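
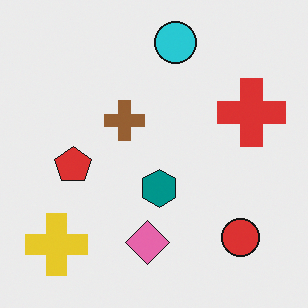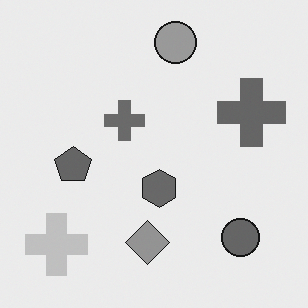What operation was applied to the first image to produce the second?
The second image is the first converted to grayscale.

All color is removed — every shape is now a shade of grey.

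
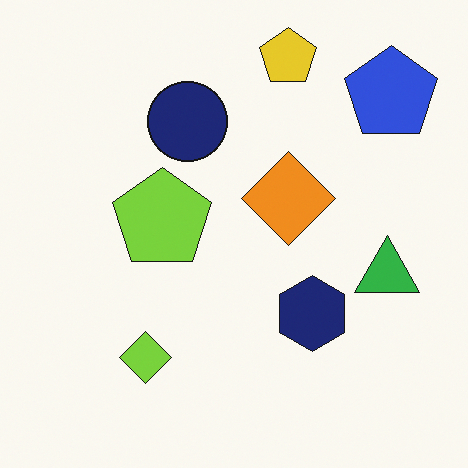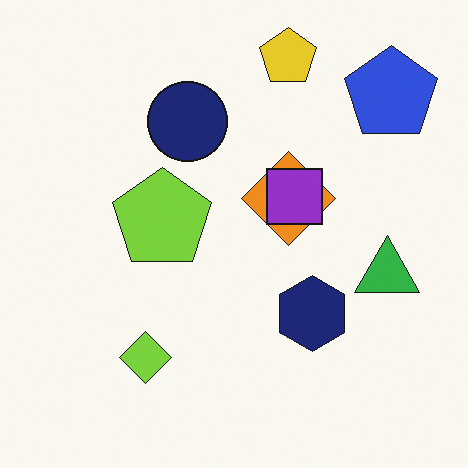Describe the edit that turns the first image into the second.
Overlaid with an additional purple square.

A purple square appears in the second image that is absent from the first.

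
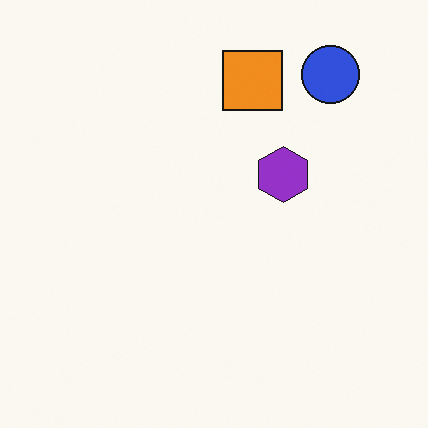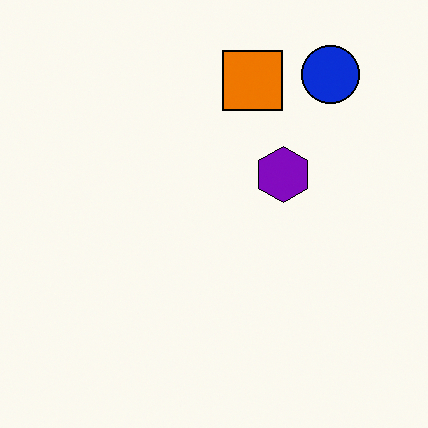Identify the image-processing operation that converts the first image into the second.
It was given slightly increased contrast.

Tones are pushed away from mid-grey across the whole image — a global contrast change.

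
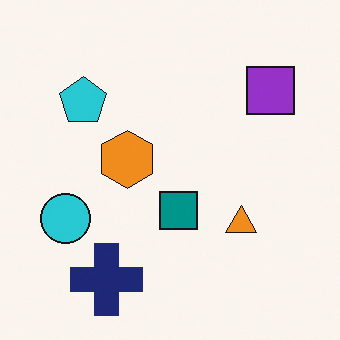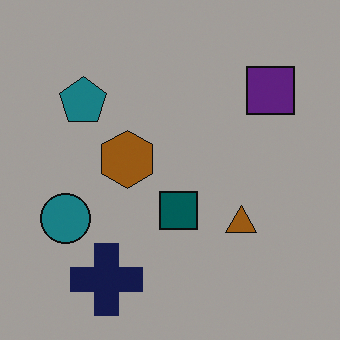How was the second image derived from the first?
The image was noticeably darkened.

Every pixel — background and shapes alike — is uniformly darkened.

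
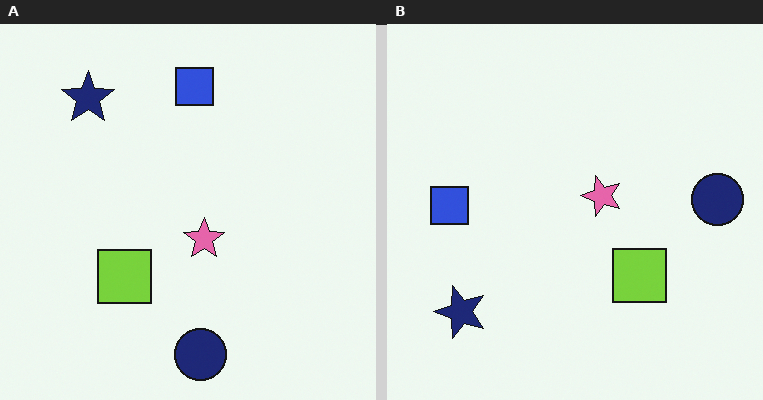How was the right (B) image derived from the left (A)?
The image was rotated 90° counter-clockwise.

The navy star sits in the top-left of the left (A) image and the bottom-left of the right (B) — consistent with a whole-image 90° counter-clockwise rotation.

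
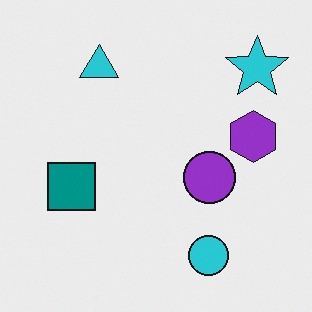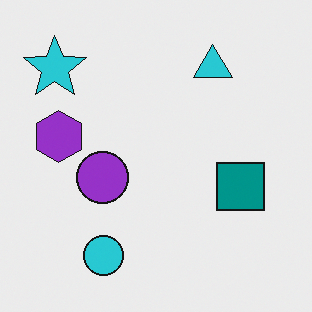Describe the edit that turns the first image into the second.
The transformation is: flipped horizontally (left ↔ right).

The cyan star is in the top-right of the first image and the top-left of the second — shapes on opposite sides of the vertical midline have swapped in a mirror flip.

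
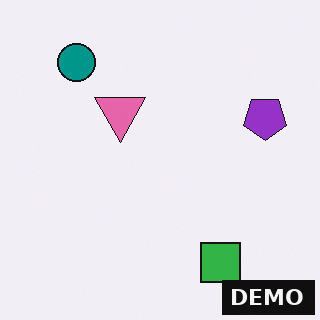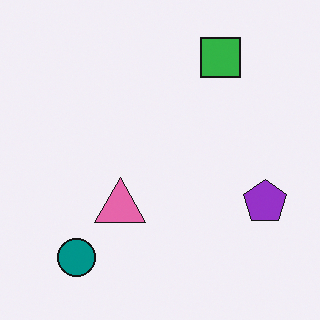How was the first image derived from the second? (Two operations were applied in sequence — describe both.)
The transformation is: flipped vertically (top ↔ bottom), then watermarked with the text "DEMO" in the lower-right corner.

The green square is in the top-right of the second image and the bottom-right of the first — shapes on opposite sides of the horizontal midline have swapped in a mirror flip. A dark label reading "DEMO" appears in the lower-right corner.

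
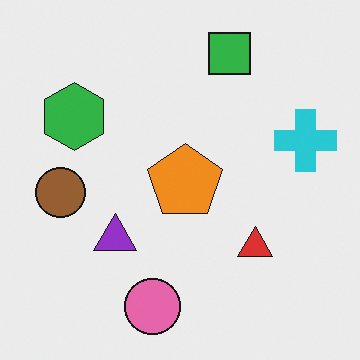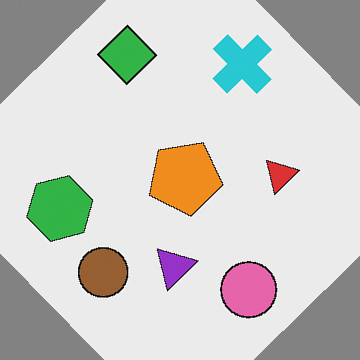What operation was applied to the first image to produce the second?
The second image is the first rotated counter-clockwise by a large amount — several tens of degrees.

Every shape is tilted by the same angle and the image corners show triangular fill wedges — a whole-image rotation by a non-right angle.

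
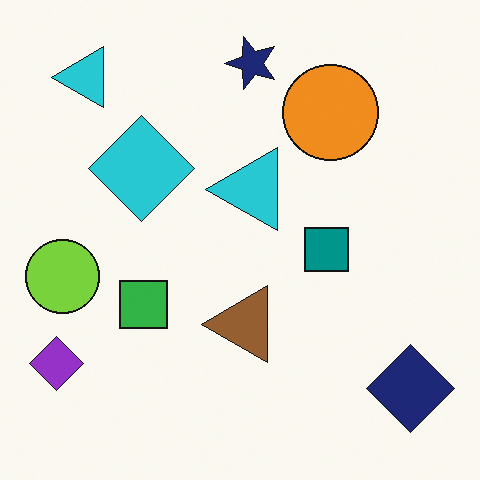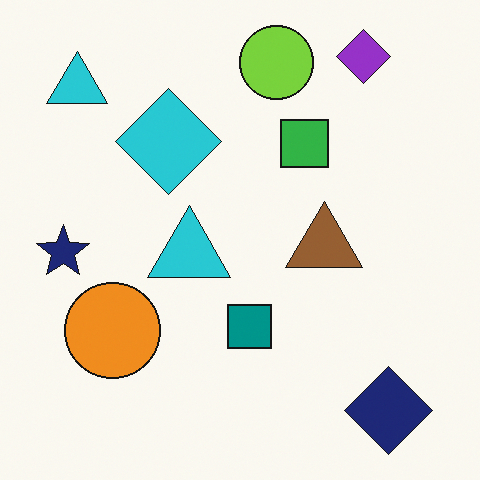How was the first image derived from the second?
Transposed (reflected across the top-left ↔ bottom-right diagonal).

Shapes have swapped their row and column positions — what was in the top-right is now in the bottom-left — a diagonal reflection.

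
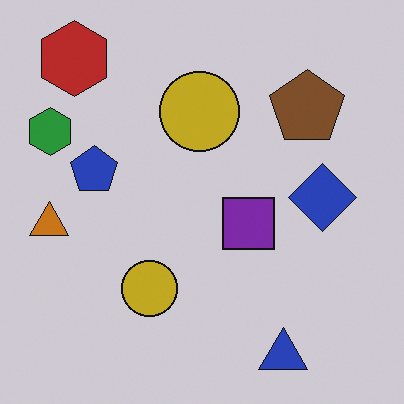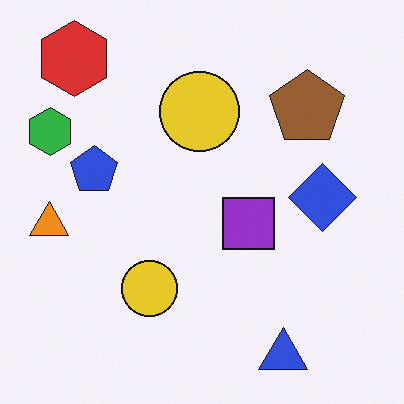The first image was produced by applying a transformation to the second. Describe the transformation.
The image was darkened a little.

Every pixel — background and shapes alike — is uniformly darkened.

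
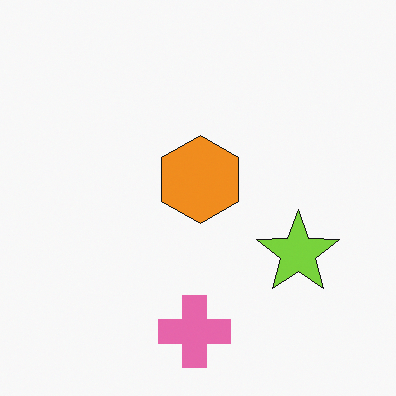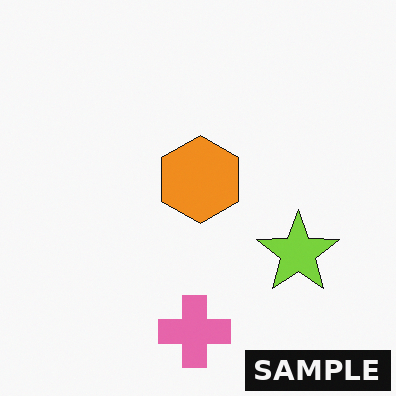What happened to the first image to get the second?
Watermarked with the text "SAMPLE" in the lower-right corner.

A dark label reading "SAMPLE" appears in the lower-right corner.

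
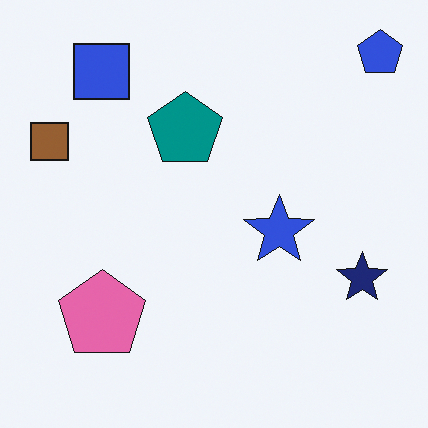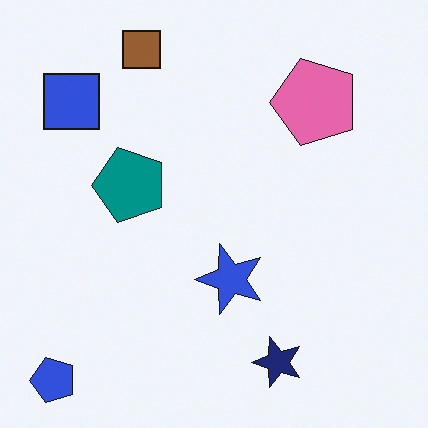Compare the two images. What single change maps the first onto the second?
The image was transposed (reflected across the top-left ↔ bottom-right diagonal).

Shapes have swapped their row and column positions — what was in the top-right is now in the bottom-left — a diagonal reflection.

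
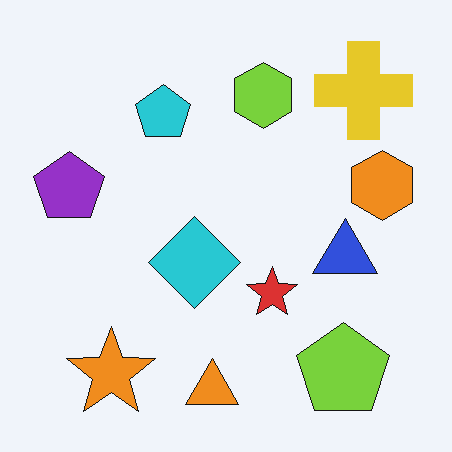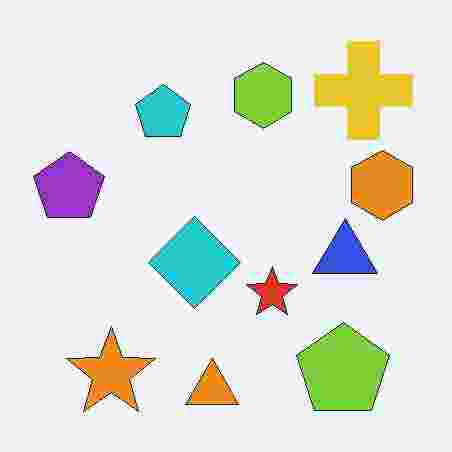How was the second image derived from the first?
This is the original image degraded with heavy JPEG compression.

Blocky 8×8 compression artifacts appear around shape edges and the flat background shows ringing — characteristic JPEG degradation.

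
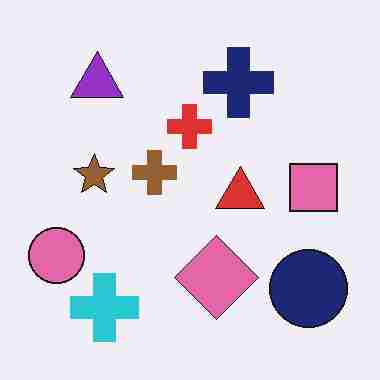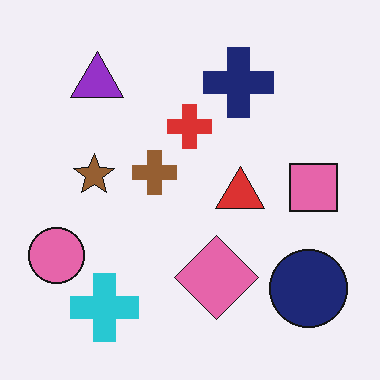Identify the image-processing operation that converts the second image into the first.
This is the original image heavily JPEG-compressed with obvious blocking artifacts.

Blocky 8×8 compression artifacts appear around shape edges and the flat background shows ringing — characteristic JPEG degradation.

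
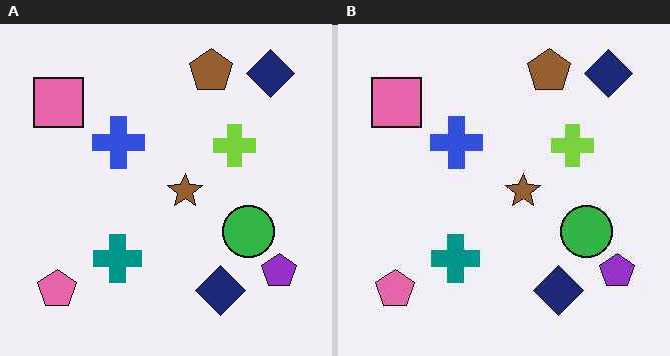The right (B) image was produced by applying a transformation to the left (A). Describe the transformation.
This is the original image given moderate JPEG compression.

Blocky 8×8 compression artifacts appear around shape edges and the flat background shows ringing — characteristic JPEG degradation.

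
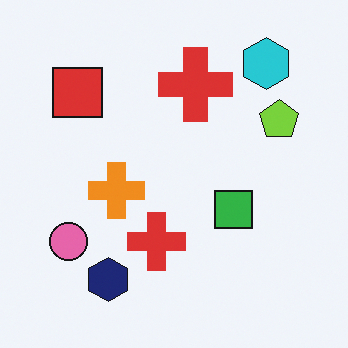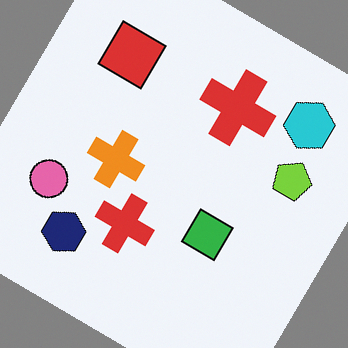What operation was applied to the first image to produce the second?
The image was rotated clockwise by a large amount — several tens of degrees.

Every shape is tilted by the same angle and the image corners show triangular fill wedges — a whole-image rotation by a non-right angle.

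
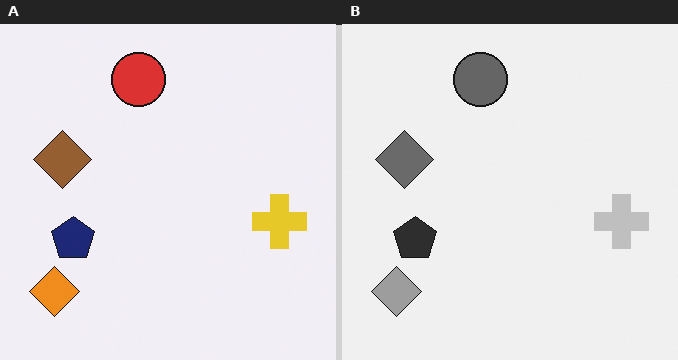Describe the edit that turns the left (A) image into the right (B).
The transformation is: converted to grayscale.

All color is removed — every shape is now a shade of grey.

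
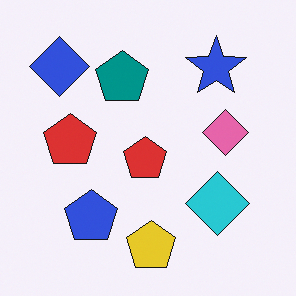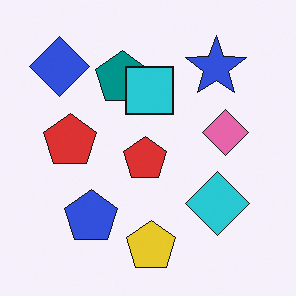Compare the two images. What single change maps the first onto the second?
The image was overlaid with an additional cyan square.

A cyan square appears in the second image that is absent from the first.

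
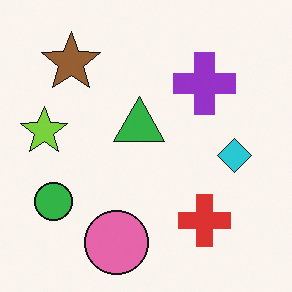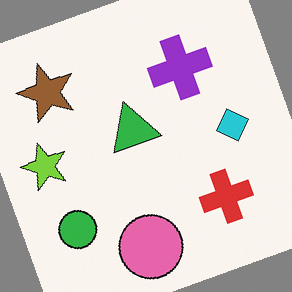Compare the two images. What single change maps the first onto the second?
The transformation is: rotated counter-clockwise by a clearly visible amount.

Every shape is tilted by the same angle and the image corners show triangular fill wedges — a whole-image rotation by a non-right angle.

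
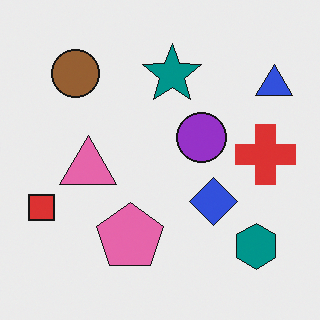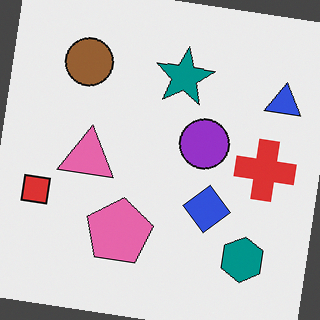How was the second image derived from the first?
Rotated clockwise by a slight angle.

Every shape is tilted by the same angle and the image corners show triangular fill wedges — a whole-image rotation by a non-right angle.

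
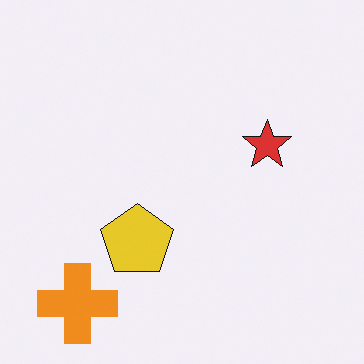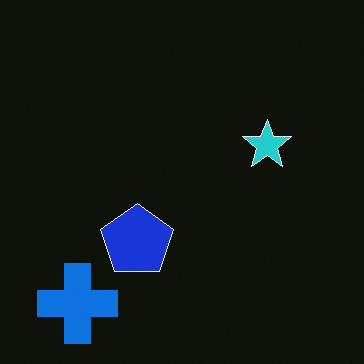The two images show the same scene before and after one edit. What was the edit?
Color-inverted (negative).

The light background has become dark and every shape's color is its complement — a photographic negative.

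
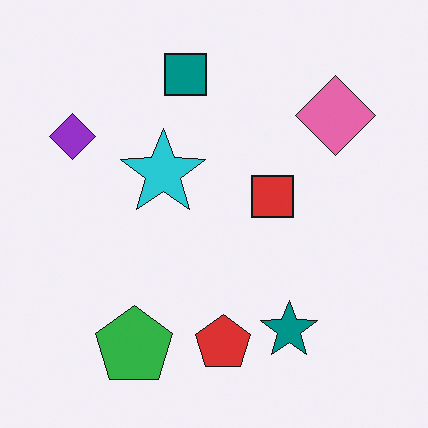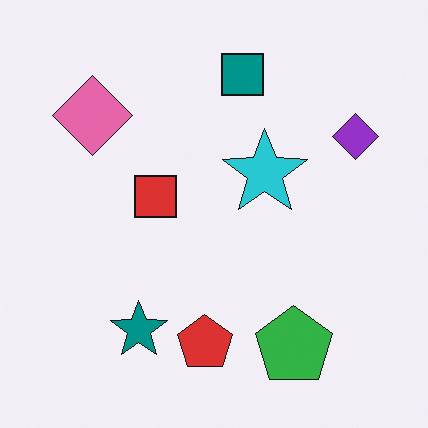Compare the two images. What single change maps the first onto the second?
The image was flipped horizontally (left ↔ right).

The purple diamond is in the top-left of the first image and the top-right of the second — shapes on opposite sides of the vertical midline have swapped in a mirror flip.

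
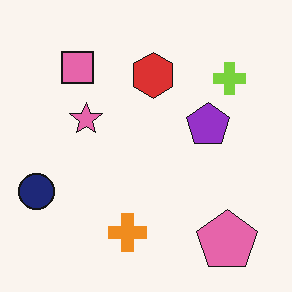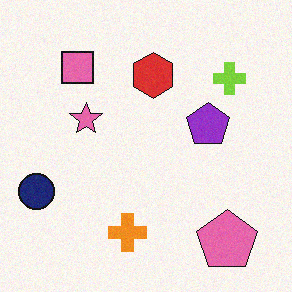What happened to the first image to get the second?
This is the original image degraded with a light layer of grain.

Random speckle covers the whole image, including the flat background.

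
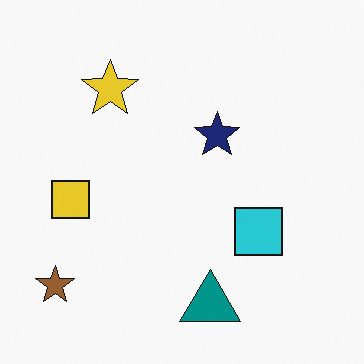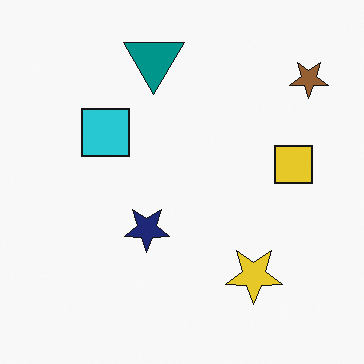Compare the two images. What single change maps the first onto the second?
It was rotated 180°.

The brown star sits in the bottom-left of the first image and the top-right of the second — consistent with a whole-image 180° rotation.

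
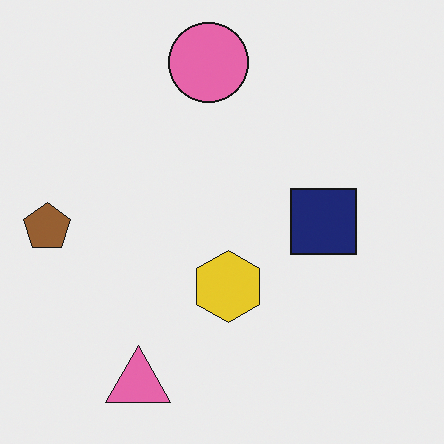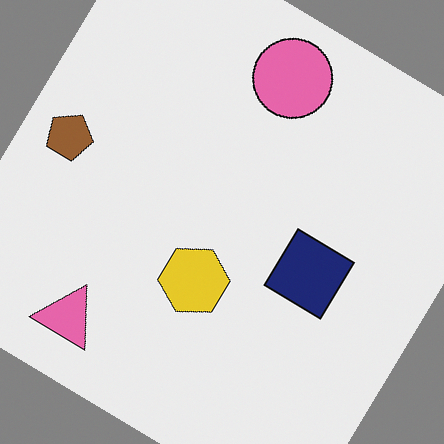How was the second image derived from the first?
The image was rotated clockwise by a large amount — several tens of degrees.

Every shape is tilted by the same angle and the image corners show triangular fill wedges — a whole-image rotation by a non-right angle.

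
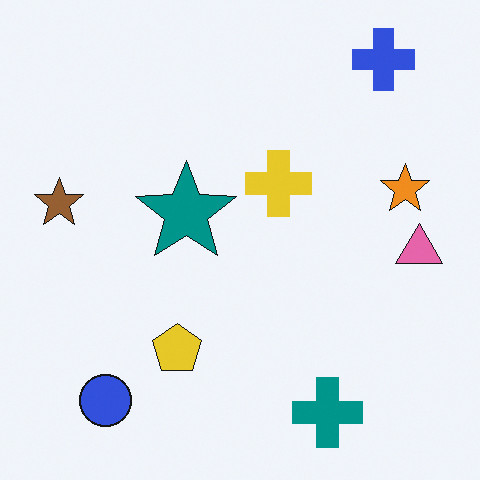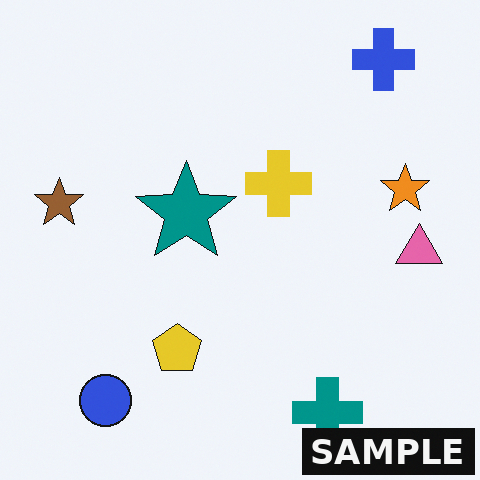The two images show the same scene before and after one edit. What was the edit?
The image was watermarked with the text "SAMPLE" in the lower-right corner.

A dark label reading "SAMPLE" appears in the lower-right corner.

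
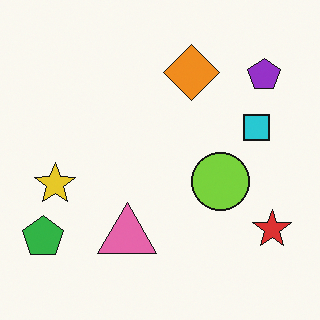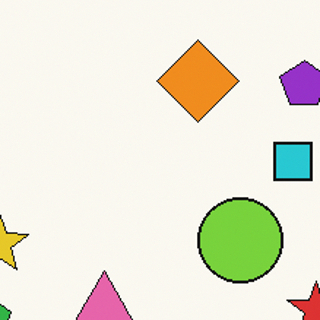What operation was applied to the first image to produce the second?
It was cropped to a modestly smaller region and rescaled.

The visible shapes are larger and the field of view is narrower; shapes near the original edges may be partly or wholly outside the frame — a crop-and-rescale.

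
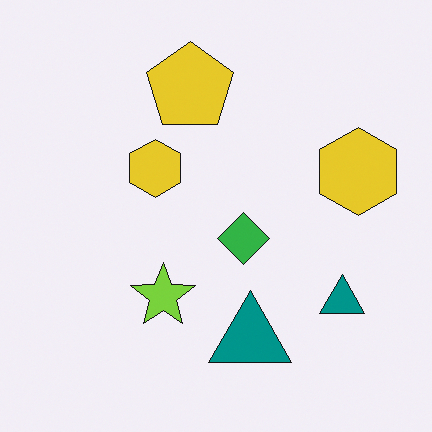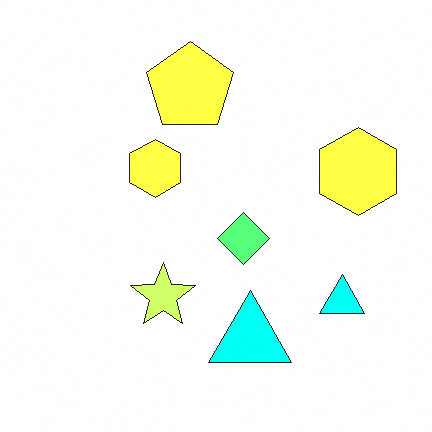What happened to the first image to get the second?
It was brightened a lot.

Every pixel — background and shapes alike — is uniformly brightened.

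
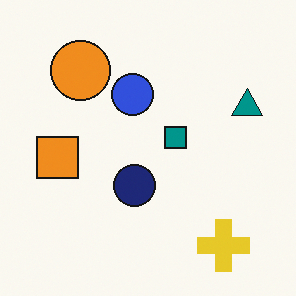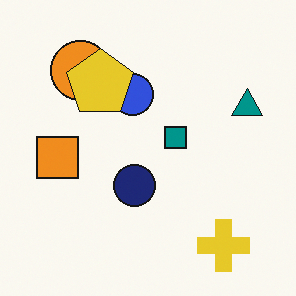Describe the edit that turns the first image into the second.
The second image is the first overlaid with an additional yellow pentagon.

A yellow pentagon appears in the second image that is absent from the first.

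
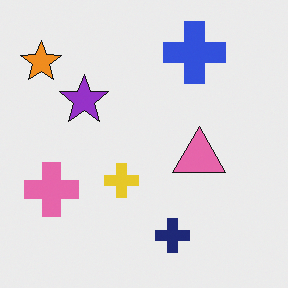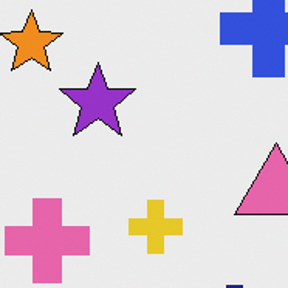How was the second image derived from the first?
Cropped slightly and scaled back up.

The visible shapes are larger and the field of view is narrower; shapes near the original edges may be partly or wholly outside the frame — a crop-and-rescale.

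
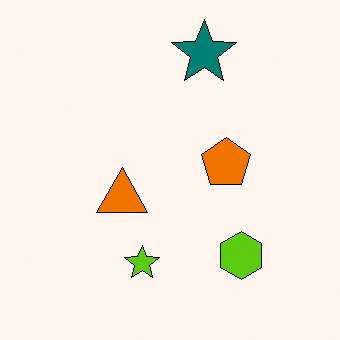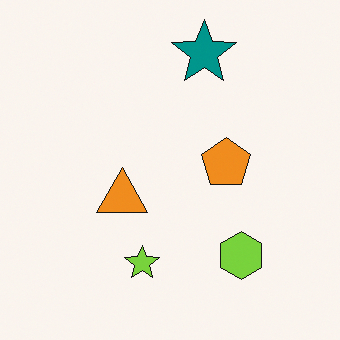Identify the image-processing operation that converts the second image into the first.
Given slightly increased contrast.

Tones are pushed away from mid-grey across the whole image — a global contrast change.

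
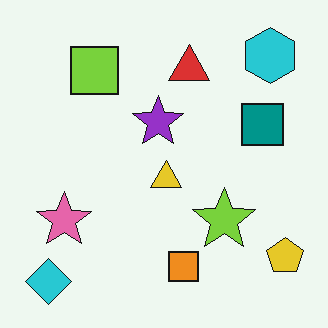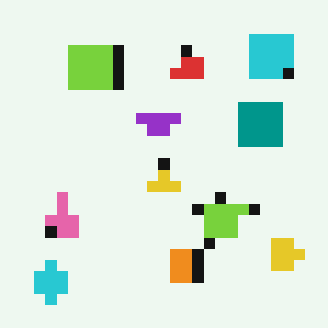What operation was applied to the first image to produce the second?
The transformation is: heavily pixelated into large blocks.

Shapes are reduced to large square blocks; fine edges and outlines are lost — a downscale-then-upscale (mosaic) effect.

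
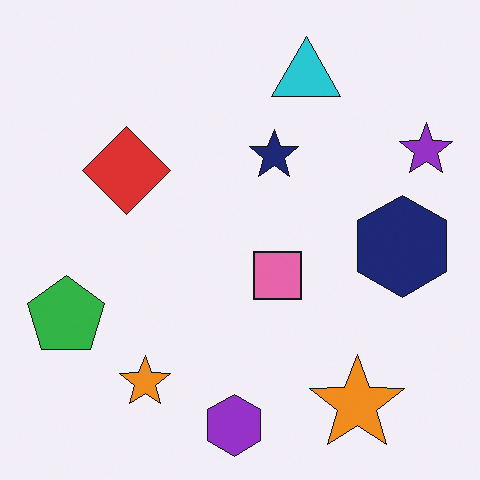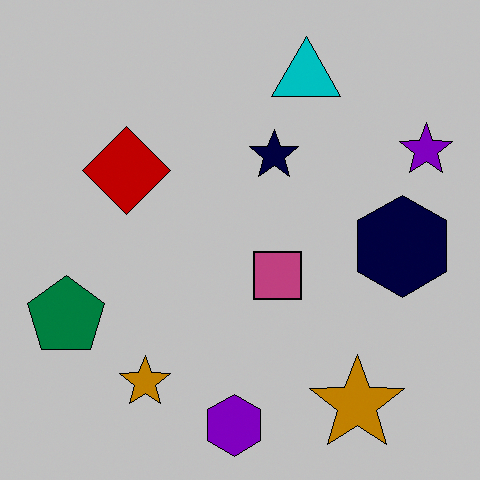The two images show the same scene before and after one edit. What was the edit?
The second image is the first heavily posterized to just a handful of flat colors.

Each flat color has snapped to a coarser quantized level — most visibly, the near-white background has dropped to a flat grey.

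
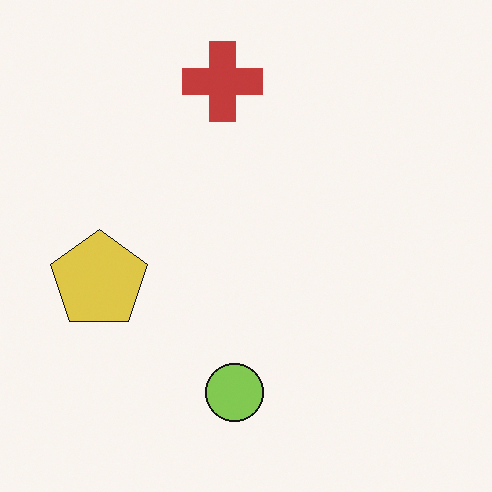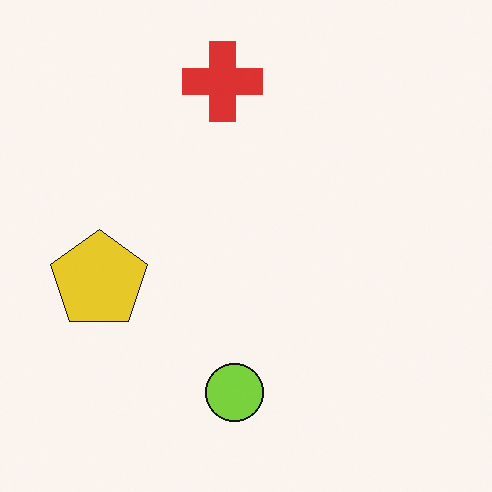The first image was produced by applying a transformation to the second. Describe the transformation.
The image was slightly desaturated.

All colors are more muted and greyish — a global saturation change.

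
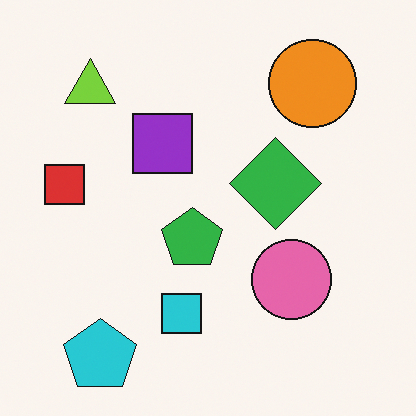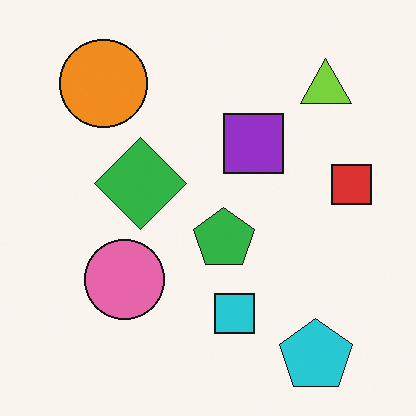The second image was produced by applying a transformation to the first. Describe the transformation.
The transformation is: flipped horizontally (left ↔ right).

The red square is in the left of the first image and the right of the second — shapes on opposite sides of the vertical midline have swapped in a mirror flip.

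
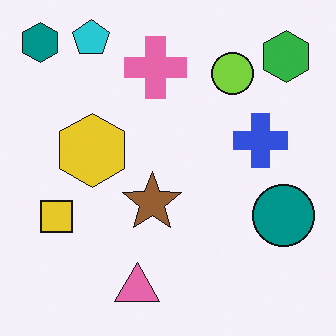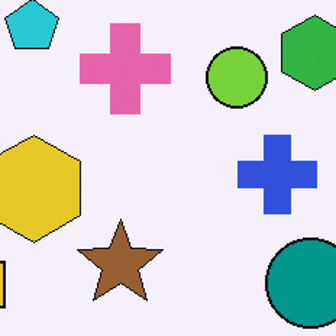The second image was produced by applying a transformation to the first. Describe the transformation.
The transformation is: cropped slightly and scaled back up.

The visible shapes are larger and the field of view is narrower; shapes near the original edges may be partly or wholly outside the frame — a crop-and-rescale.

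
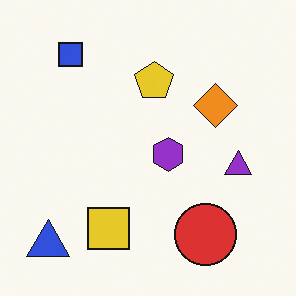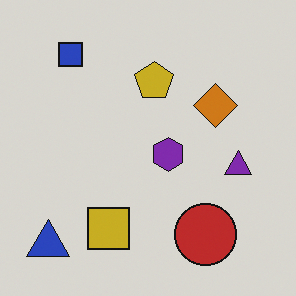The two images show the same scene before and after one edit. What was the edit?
It was slightly darkened.

Every pixel — background and shapes alike — is uniformly darkened.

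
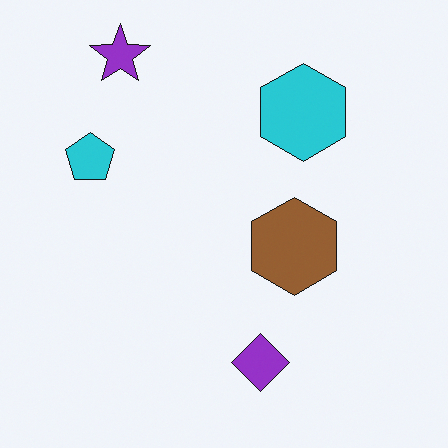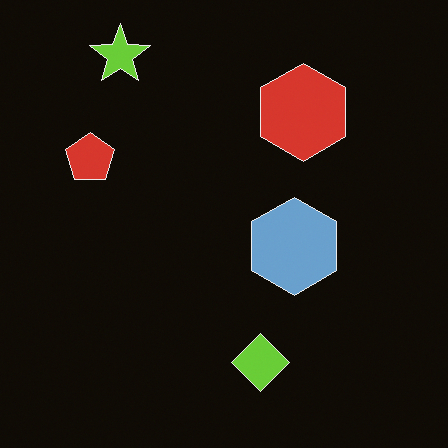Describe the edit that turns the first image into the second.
The second image is the first color-inverted (negative).

The light background has become dark and every shape's color is its complement — a photographic negative.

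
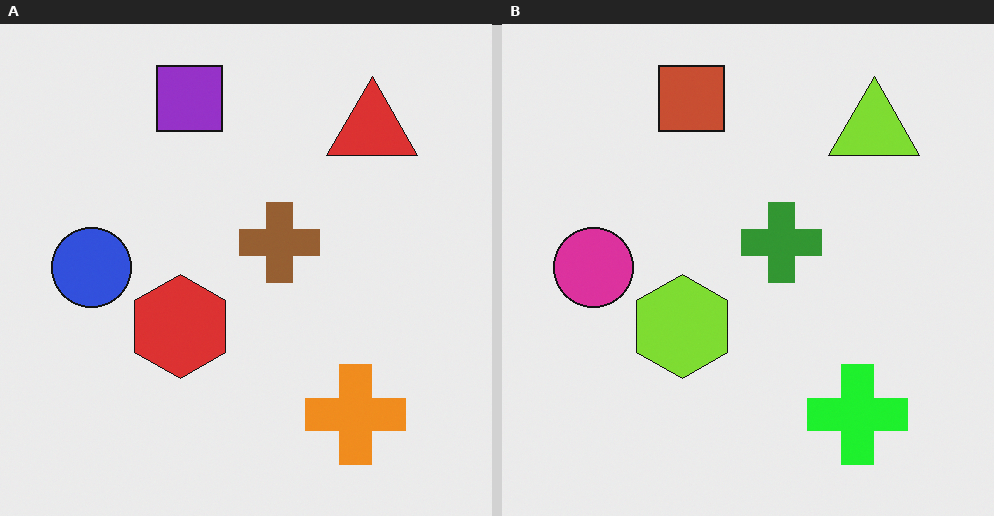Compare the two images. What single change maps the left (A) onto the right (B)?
The right (B) image is the left (A) hue-shifted through roughly a third of the color wheel.

Every shape's color has rotated by the same amount around the hue wheel — a uniform hue shift.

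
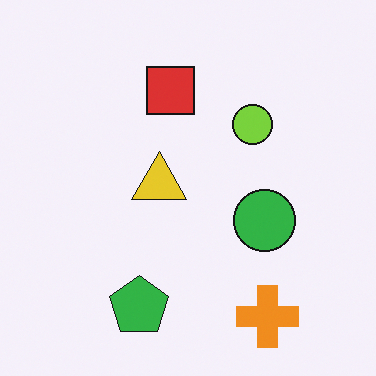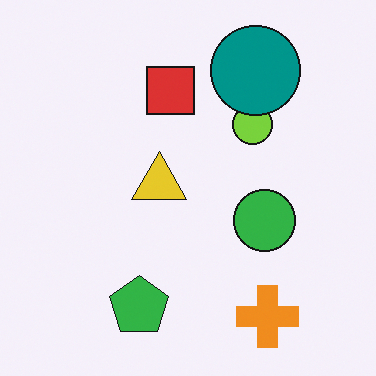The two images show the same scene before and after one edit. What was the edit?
It was overlaid with an additional teal circle.

A teal circle appears in the second image that is absent from the first.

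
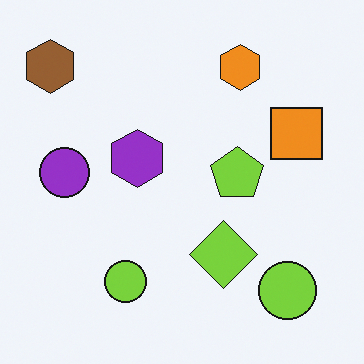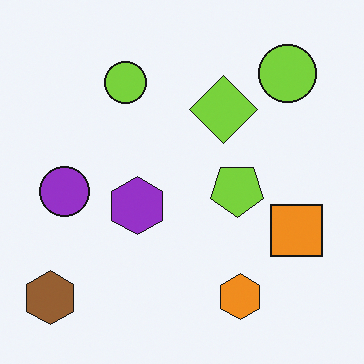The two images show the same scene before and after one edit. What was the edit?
It was flipped vertically (top ↔ bottom).

The brown hexagon is in the top-left of the first image and the bottom-left of the second — shapes on opposite sides of the horizontal midline have swapped in a mirror flip.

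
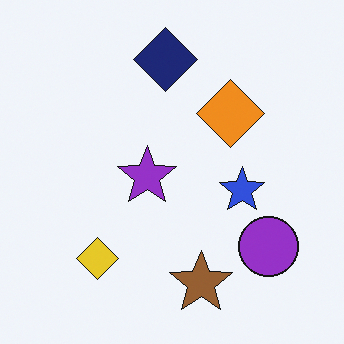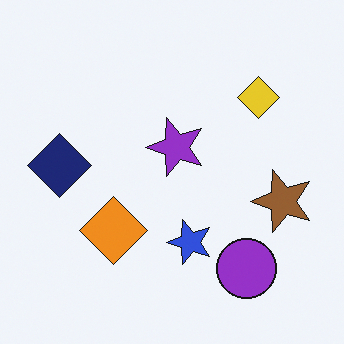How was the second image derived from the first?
The second image is the first transposed (reflected across the top-left ↔ bottom-right diagonal).

Shapes have swapped their row and column positions — what was in the top-right is now in the bottom-left — a diagonal reflection.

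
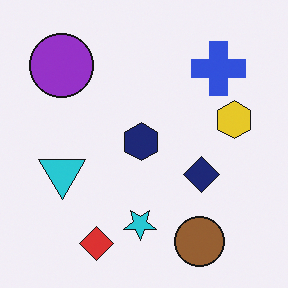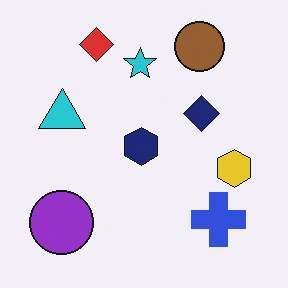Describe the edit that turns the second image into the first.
The image was flipped vertically (top ↔ bottom).

The red diamond is in the top of the second image and the bottom of the first — shapes on opposite sides of the horizontal midline have swapped in a mirror flip.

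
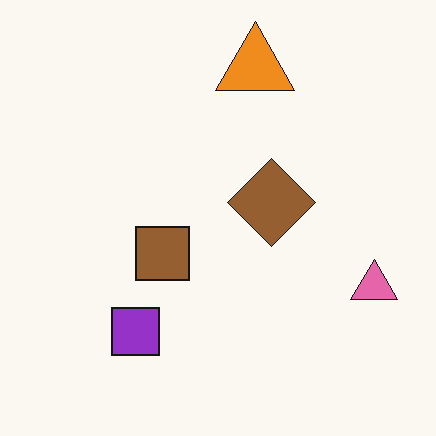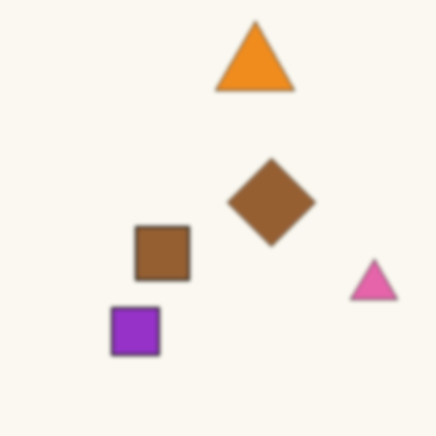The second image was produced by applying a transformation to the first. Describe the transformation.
It was lightly blurred.

Shape edges and outlines are uniformly softened across the whole image.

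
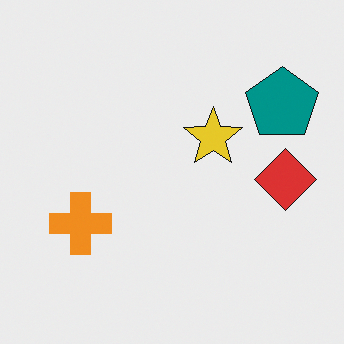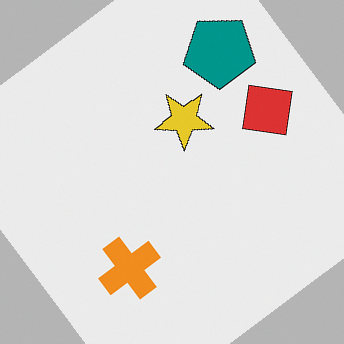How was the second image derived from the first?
This is the original image rotated counter-clockwise by a large amount — several tens of degrees.

Every shape is tilted by the same angle and the image corners show triangular fill wedges — a whole-image rotation by a non-right angle.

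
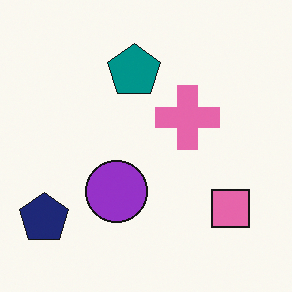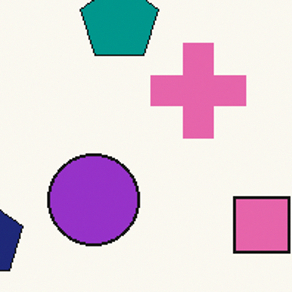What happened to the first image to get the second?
Cropped slightly and scaled back up.

The visible shapes are larger and the field of view is narrower; shapes near the original edges may be partly or wholly outside the frame — a crop-and-rescale.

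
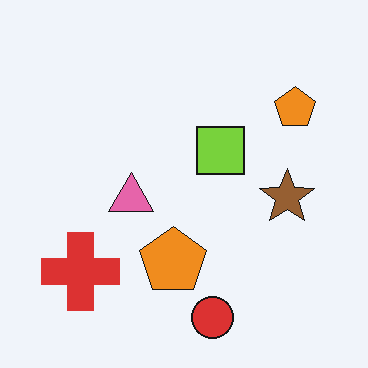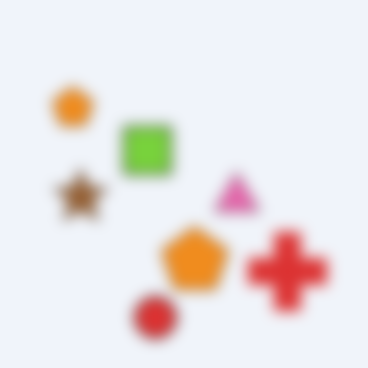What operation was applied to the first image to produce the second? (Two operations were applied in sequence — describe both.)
The image was flipped horizontally (left ↔ right), then heavily blurred.

The red cross is in the bottom-left of the first image and the bottom-right of the second — shapes on opposite sides of the vertical midline have swapped in a mirror flip. Shape edges and outlines are uniformly softened across the whole image.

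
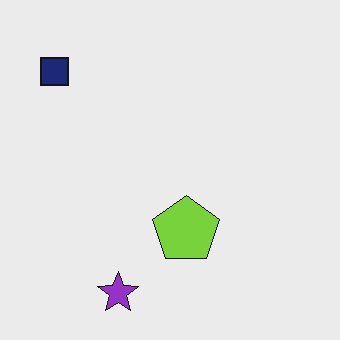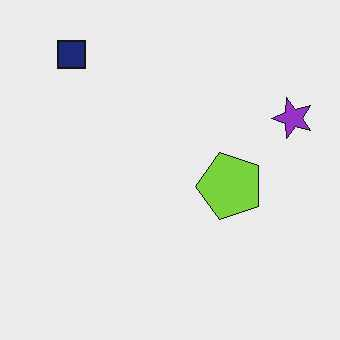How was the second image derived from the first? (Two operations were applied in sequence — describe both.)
It was transposed (reflected across the top-left ↔ bottom-right diagonal), then JPEG-compressed with visible artifacts.

Shapes have swapped their row and column positions — what was in the top-right is now in the bottom-left — a diagonal reflection. Blocky 8×8 compression artifacts appear around shape edges and the flat background shows ringing — characteristic JPEG degradation.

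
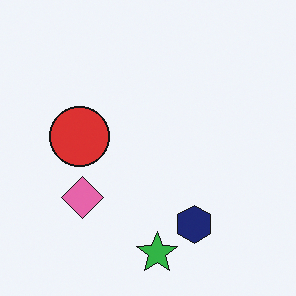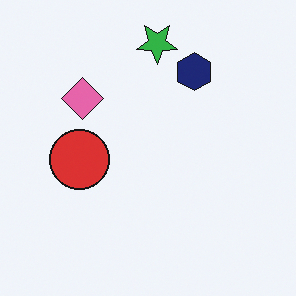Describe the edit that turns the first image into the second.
The second image is the first flipped vertically (top ↔ bottom).

The green star is in the bottom of the first image and the top of the second — shapes on opposite sides of the horizontal midline have swapped in a mirror flip.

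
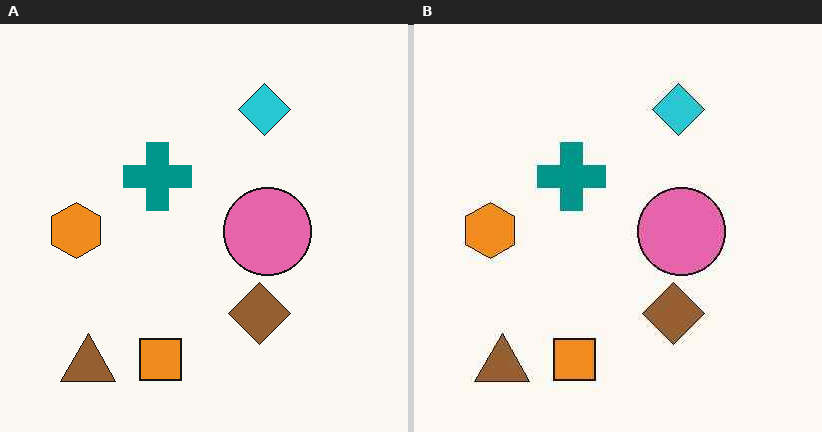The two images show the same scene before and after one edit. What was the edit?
The transformation is: given moderate JPEG compression.

Blocky 8×8 compression artifacts appear around shape edges and the flat background shows ringing — characteristic JPEG degradation.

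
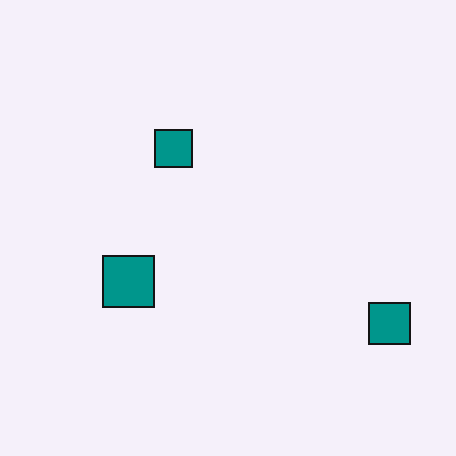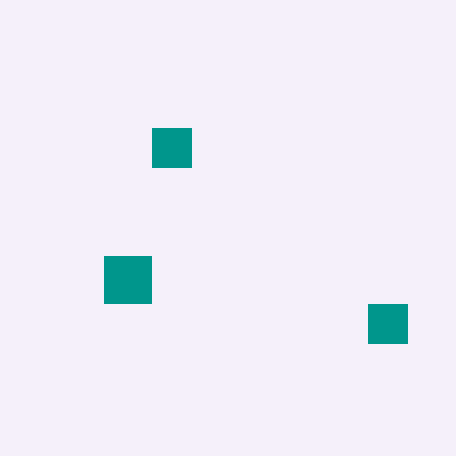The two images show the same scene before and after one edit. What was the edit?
It was moderately pixelated.

Shapes are reduced to large square blocks; fine edges and outlines are lost — a downscale-then-upscale (mosaic) effect.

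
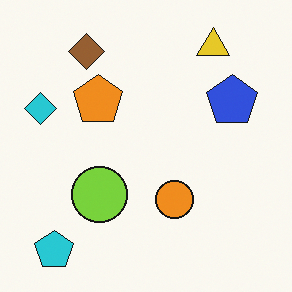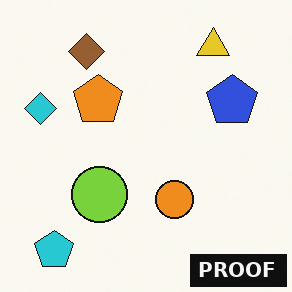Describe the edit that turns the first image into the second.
The transformation is: watermarked with the text "PROOF" in the lower-right corner.

A dark label reading "PROOF" appears in the lower-right corner.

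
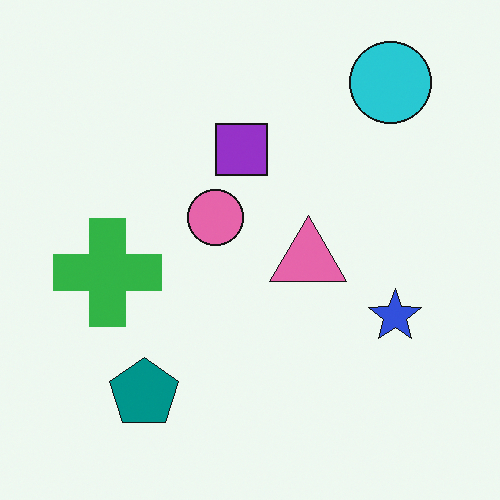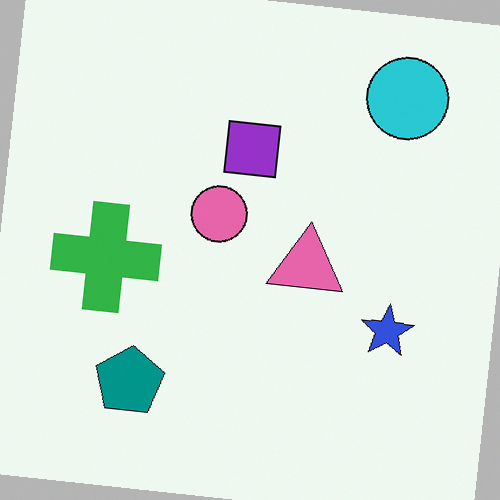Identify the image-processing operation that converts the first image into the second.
It was rotated clockwise by a small amount.

Every shape is tilted by the same angle and the image corners show triangular fill wedges — a whole-image rotation by a non-right angle.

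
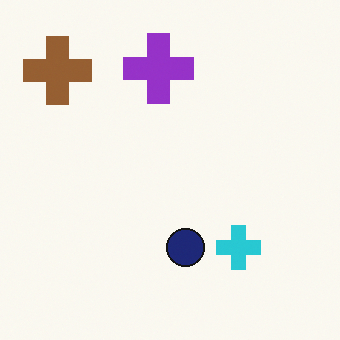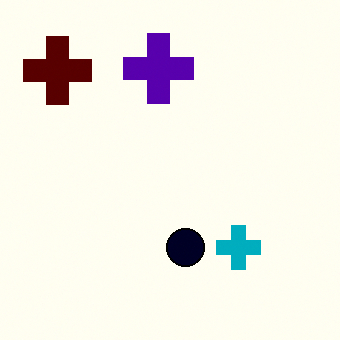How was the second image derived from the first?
The image was given much higher contrast.

Tones are pushed away from mid-grey across the whole image — a global contrast change.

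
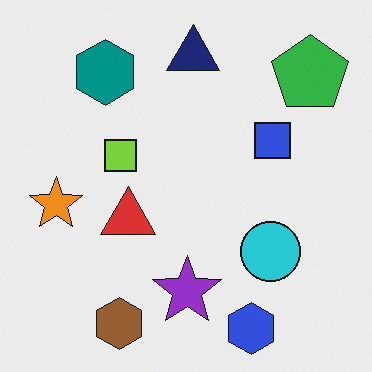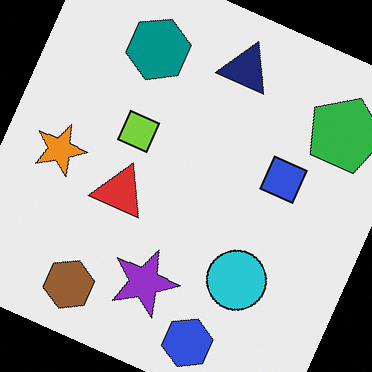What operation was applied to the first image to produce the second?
It was rotated clockwise by a clearly visible amount.

Every shape is tilted by the same angle and the image corners show triangular fill wedges — a whole-image rotation by a non-right angle.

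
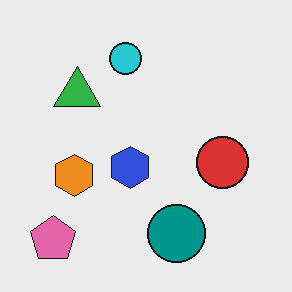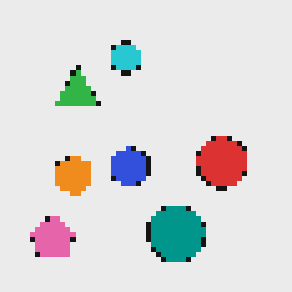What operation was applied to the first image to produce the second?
The transformation is: mildly pixelated.

Shapes are reduced to large square blocks; fine edges and outlines are lost — a downscale-then-upscale (mosaic) effect.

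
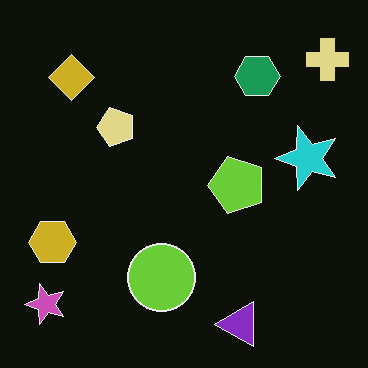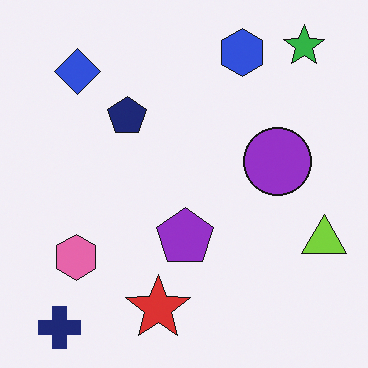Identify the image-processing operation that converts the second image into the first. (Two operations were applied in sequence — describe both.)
Color-inverted (negative), then transposed (reflected across the top-left ↔ bottom-right diagonal).

The light background has become dark and every shape's color is its complement — a photographic negative. Shapes have swapped their row and column positions — what was in the top-right is now in the bottom-left — a diagonal reflection.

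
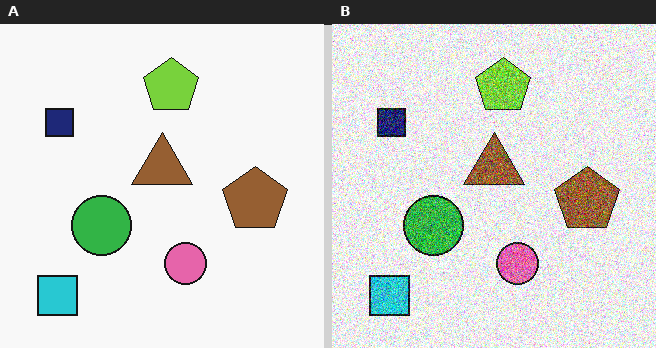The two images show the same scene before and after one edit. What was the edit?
Degraded with heavy additive noise.

Random speckle covers the whole image, including the flat background.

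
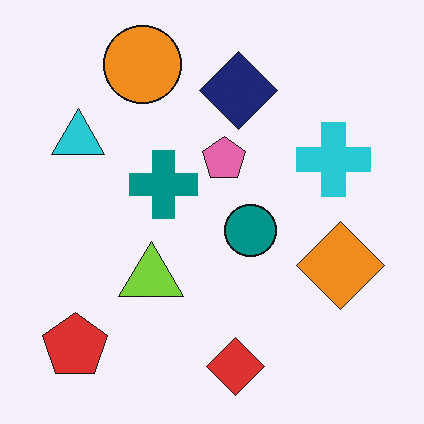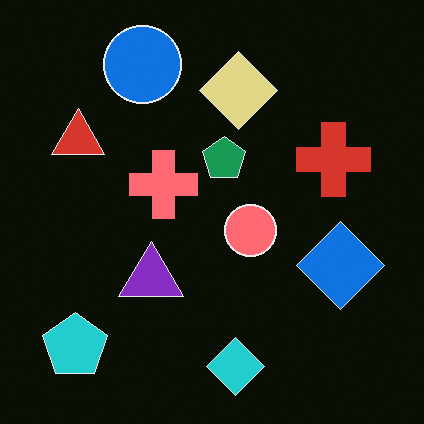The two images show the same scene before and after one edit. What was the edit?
The image was color-inverted (negative).

The light background has become dark and every shape's color is its complement — a photographic negative.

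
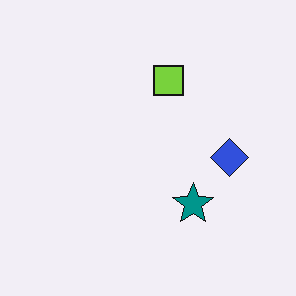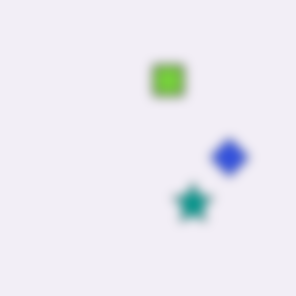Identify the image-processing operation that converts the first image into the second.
The image was heavily blurred.

Shape edges and outlines are uniformly softened across the whole image.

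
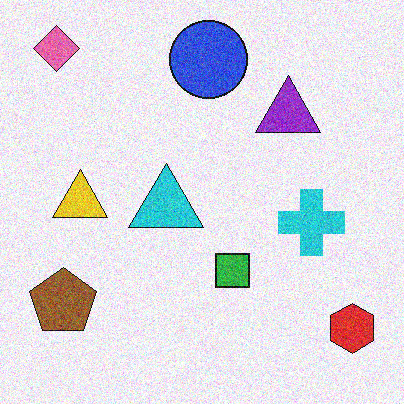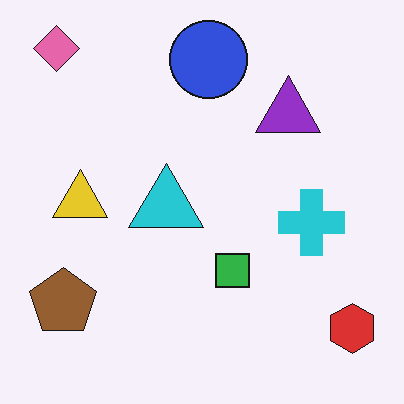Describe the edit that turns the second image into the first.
The transformation is: degraded with moderate additive noise.

Random speckle covers the whole image, including the flat background.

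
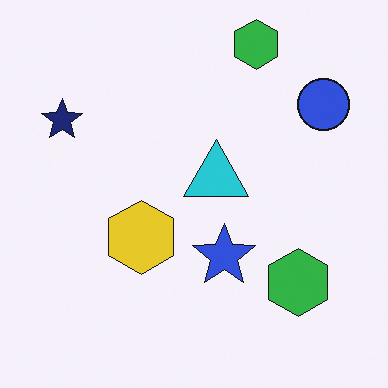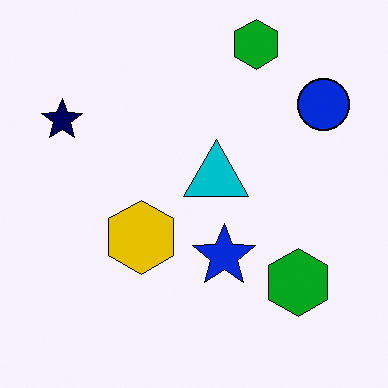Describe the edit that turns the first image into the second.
This is the original image given slightly increased contrast.

Tones are pushed away from mid-grey across the whole image — a global contrast change.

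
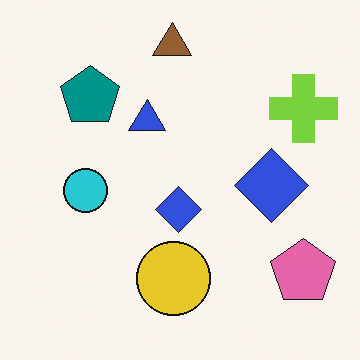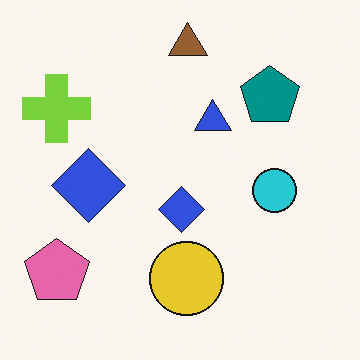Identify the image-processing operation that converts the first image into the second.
The second image is the first flipped horizontally (left ↔ right).

The lime cross is in the top-right of the first image and the top-left of the second — shapes on opposite sides of the vertical midline have swapped in a mirror flip.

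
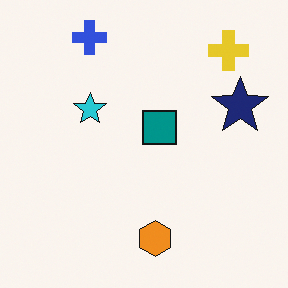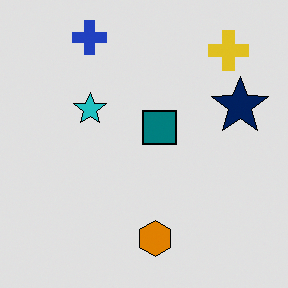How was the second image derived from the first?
The second image is the first posterized to a reduced palette.

Each flat color has snapped to a coarser quantized level — most visibly, the near-white background has dropped to a flat grey.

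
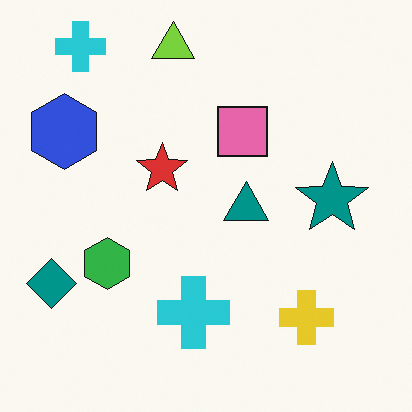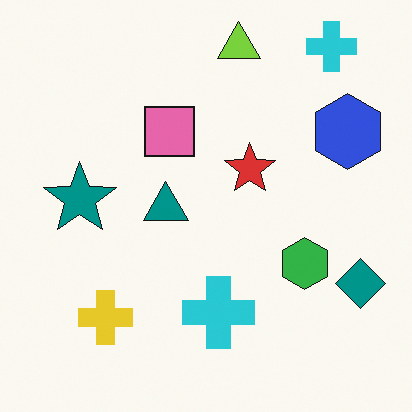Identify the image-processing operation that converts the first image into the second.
The transformation is: flipped horizontally (left ↔ right).

The teal diamond is in the bottom-left of the first image and the bottom-right of the second — shapes on opposite sides of the vertical midline have swapped in a mirror flip.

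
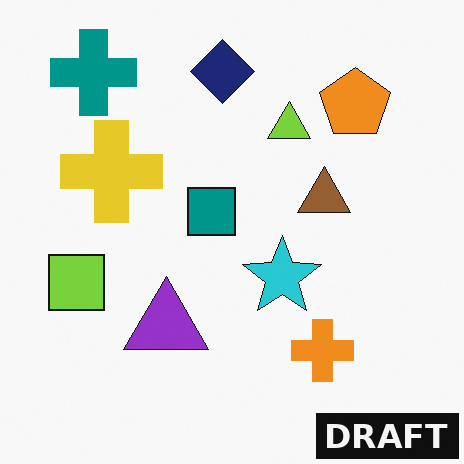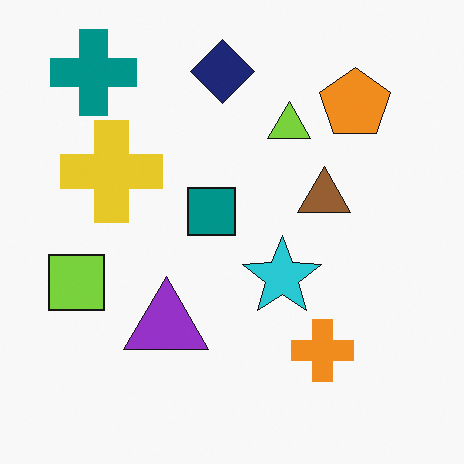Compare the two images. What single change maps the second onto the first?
The first image is the second watermarked with the text "DRAFT" in the lower-right corner.

A dark label reading "DRAFT" appears in the lower-right corner.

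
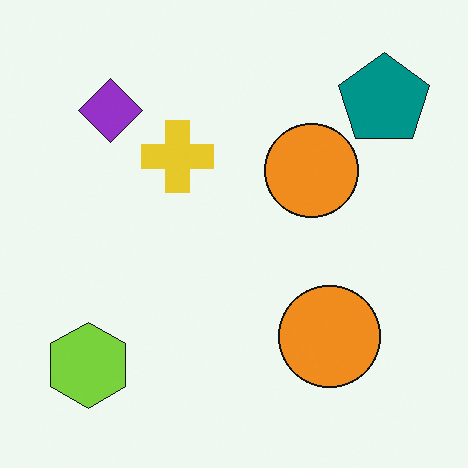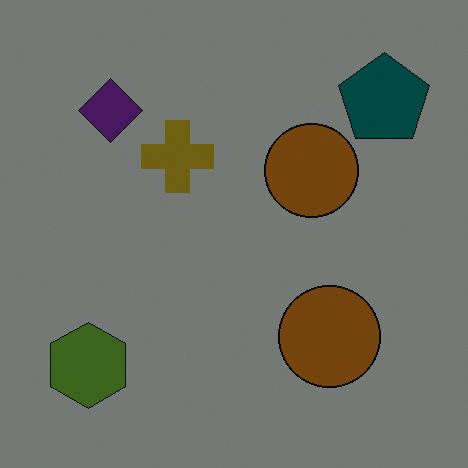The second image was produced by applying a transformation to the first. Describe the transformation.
Darkened a lot.

Every pixel — background and shapes alike — is uniformly darkened.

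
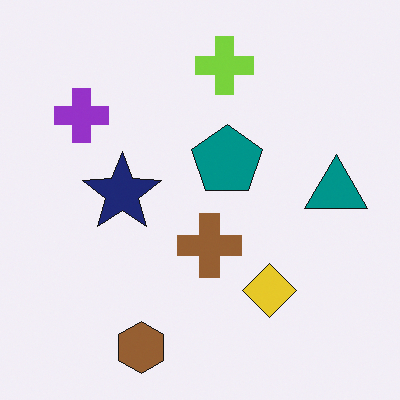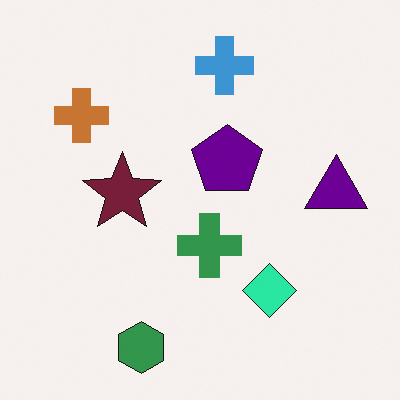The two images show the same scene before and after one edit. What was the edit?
It was hue-shifted through roughly a third of the color wheel.

Every shape's color has rotated by the same amount around the hue wheel — a uniform hue shift.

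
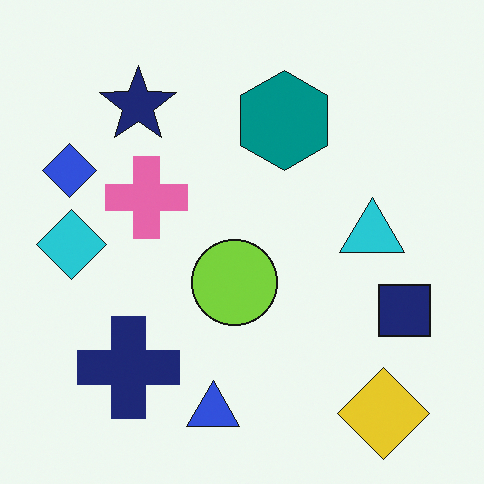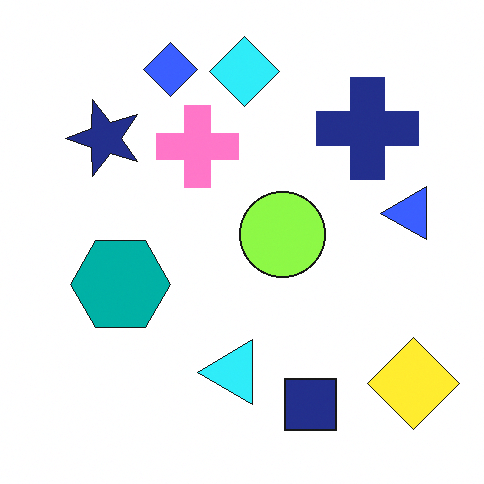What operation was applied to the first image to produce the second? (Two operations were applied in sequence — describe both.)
The second image is the first transposed (reflected across the top-left ↔ bottom-right diagonal), then slightly brightened.

Shapes have swapped their row and column positions — what was in the top-right is now in the bottom-left — a diagonal reflection. Every pixel — background and shapes alike — is uniformly brightened.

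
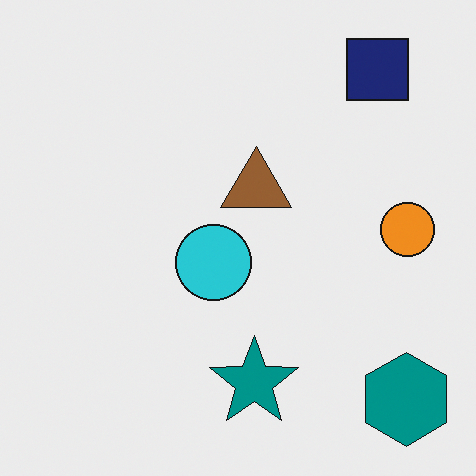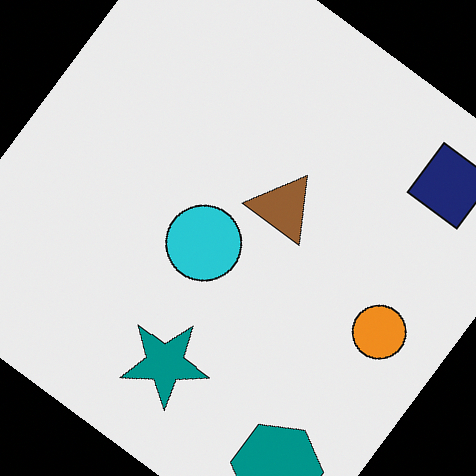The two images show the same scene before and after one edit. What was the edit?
The transformation is: rotated clockwise by a large amount — several tens of degrees.

Every shape is tilted by the same angle and the image corners show triangular fill wedges — a whole-image rotation by a non-right angle.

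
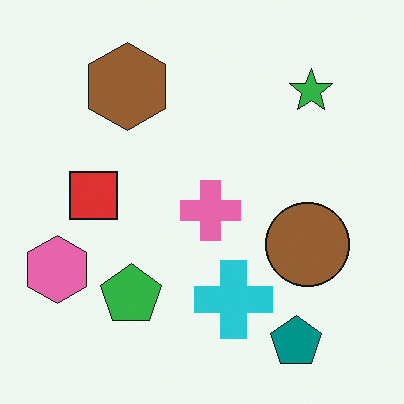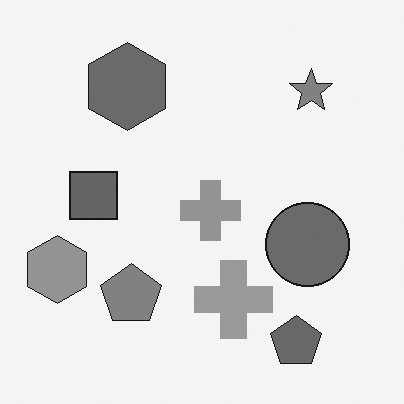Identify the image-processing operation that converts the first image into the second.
The image was converted to grayscale.

All color is removed — every shape is now a shade of grey.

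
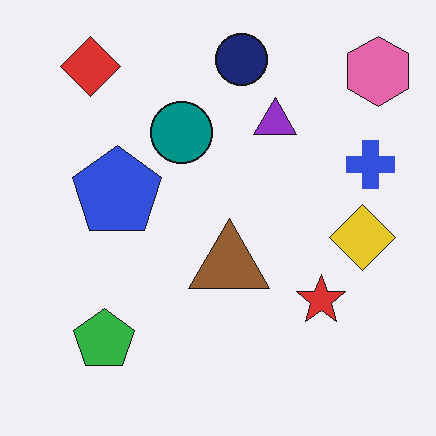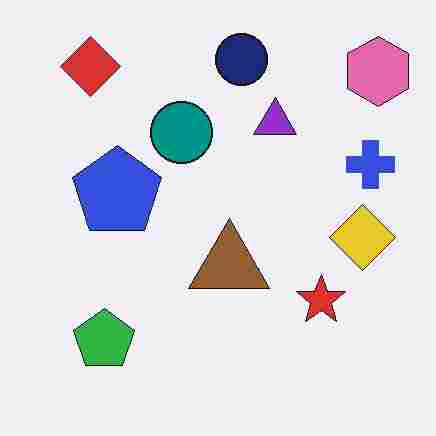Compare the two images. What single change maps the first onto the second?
The image was heavily JPEG-compressed with obvious blocking artifacts.

Blocky 8×8 compression artifacts appear around shape edges and the flat background shows ringing — characteristic JPEG degradation.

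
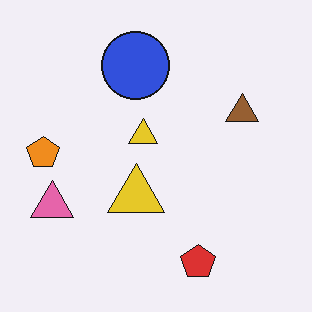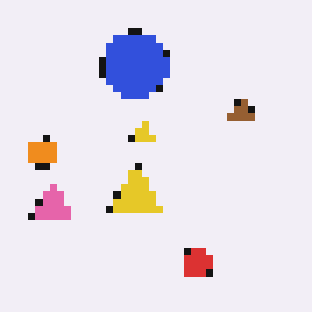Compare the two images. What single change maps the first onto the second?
The second image is the first moderately pixelated.

Shapes are reduced to large square blocks; fine edges and outlines are lost — a downscale-then-upscale (mosaic) effect.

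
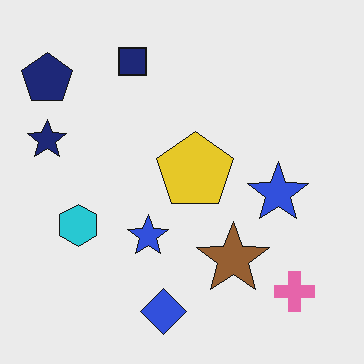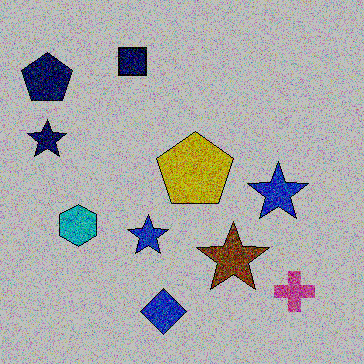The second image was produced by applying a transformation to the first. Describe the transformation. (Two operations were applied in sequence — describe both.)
Degraded with strong gaussian noise, then heavily posterized to just a handful of flat colors.

Random speckle covers the whole image, including the flat background. Each flat color has snapped to a coarser quantized level — most visibly, the near-white background has dropped to a flat grey.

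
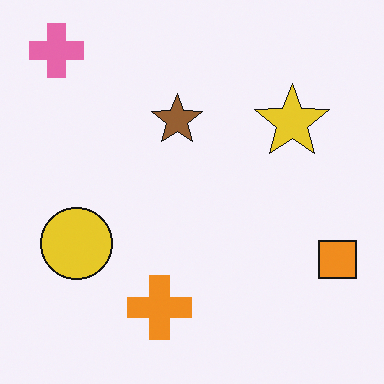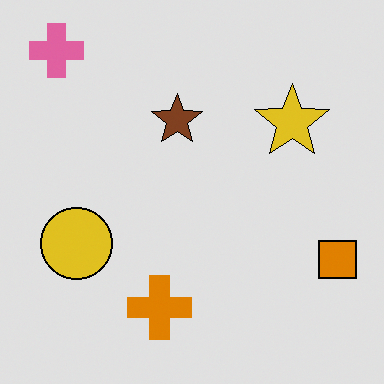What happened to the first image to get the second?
Posterized to a reduced palette.

Each flat color has snapped to a coarser quantized level — most visibly, the near-white background has dropped to a flat grey.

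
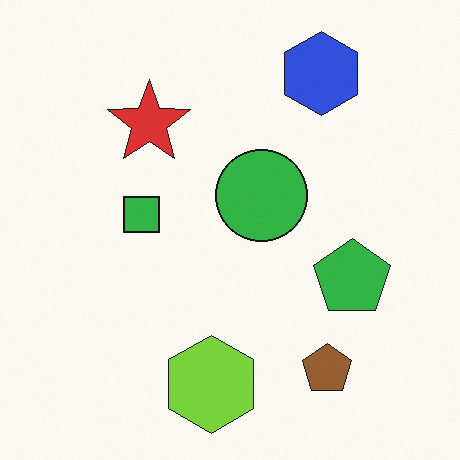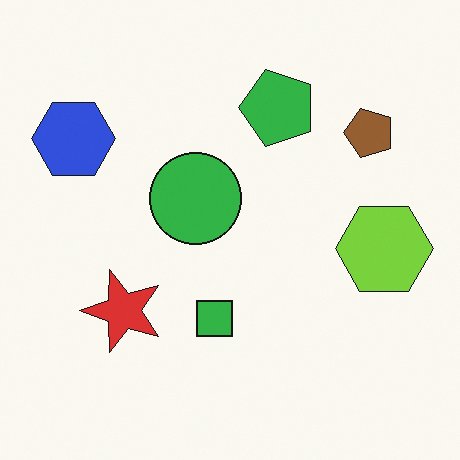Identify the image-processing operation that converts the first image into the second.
It was rotated 90° counter-clockwise.

The blue hexagon sits in the top-right of the first image and the top-left of the second — consistent with a whole-image 90° counter-clockwise rotation.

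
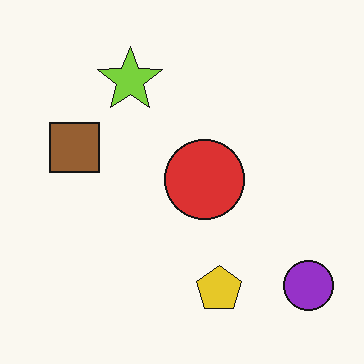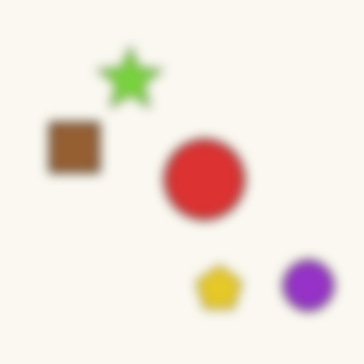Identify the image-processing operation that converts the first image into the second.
The transformation is: heavily blurred.

Shape edges and outlines are uniformly softened across the whole image.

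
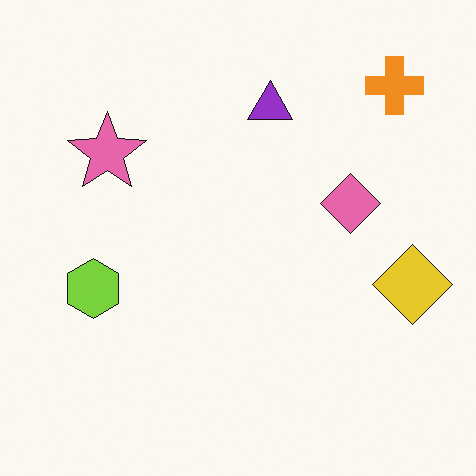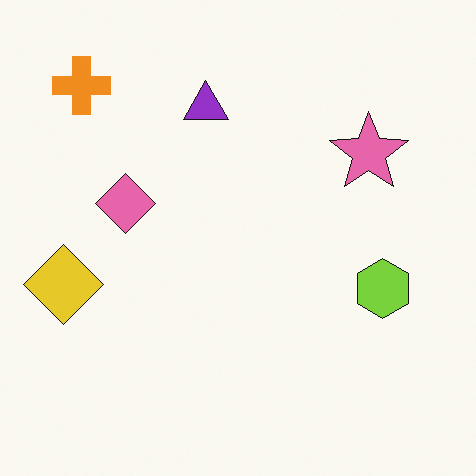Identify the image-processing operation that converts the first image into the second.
The image was flipped horizontally (left ↔ right).

The yellow diamond is in the right of the first image and the left of the second — shapes on opposite sides of the vertical midline have swapped in a mirror flip.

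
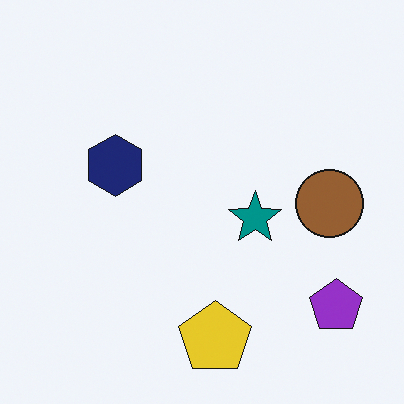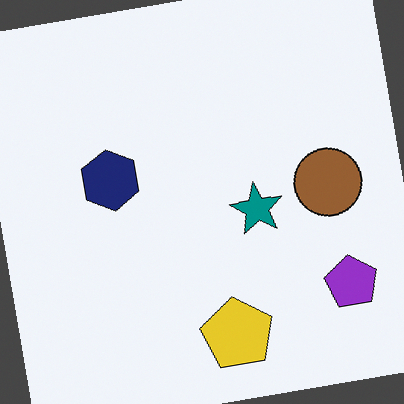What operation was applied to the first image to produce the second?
The transformation is: rotated counter-clockwise by a slight angle.

Every shape is tilted by the same angle and the image corners show triangular fill wedges — a whole-image rotation by a non-right angle.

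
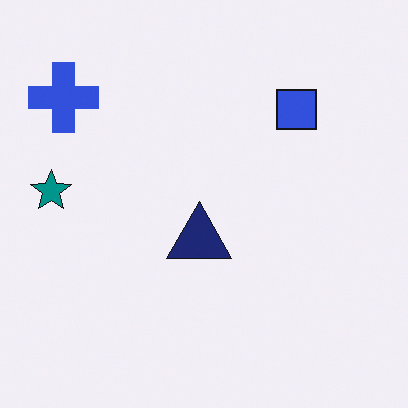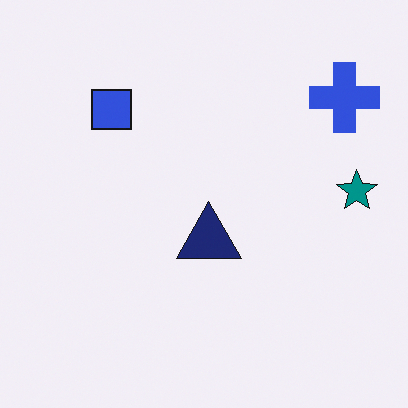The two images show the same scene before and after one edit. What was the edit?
This is the original image flipped horizontally (left ↔ right).

The teal star is in the left of the first image and the right of the second — shapes on opposite sides of the vertical midline have swapped in a mirror flip.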